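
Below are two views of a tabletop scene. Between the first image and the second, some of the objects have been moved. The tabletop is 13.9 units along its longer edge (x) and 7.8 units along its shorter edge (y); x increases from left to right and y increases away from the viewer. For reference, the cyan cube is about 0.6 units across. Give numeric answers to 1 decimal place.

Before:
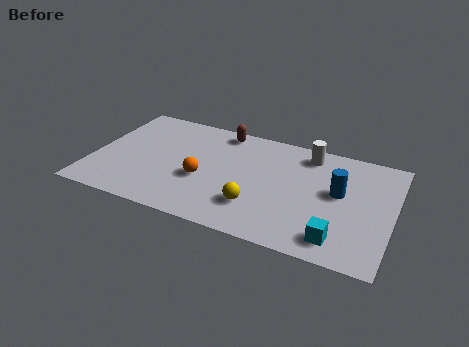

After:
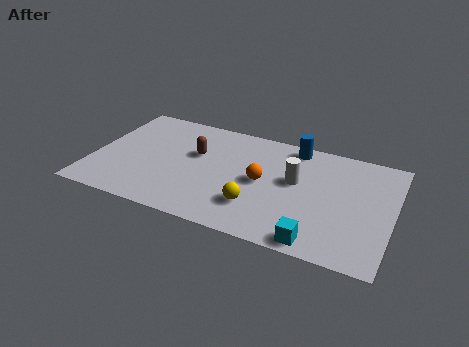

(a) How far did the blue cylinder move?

3.4

The blue cylinder was near (11.4, 4.4) before and (9.1, 6.9) after, so it travelled √(2.3² + 2.5²) ≈ 3.4 units.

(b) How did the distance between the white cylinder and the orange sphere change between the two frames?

-4.2

They were about 5.8 units apart before and 1.6 after — 4.2 units closer together.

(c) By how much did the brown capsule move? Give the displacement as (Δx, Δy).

(-1.0, -2.1)

The brown capsule was at about (5.7, 6.9) and moved to about (4.7, 4.8).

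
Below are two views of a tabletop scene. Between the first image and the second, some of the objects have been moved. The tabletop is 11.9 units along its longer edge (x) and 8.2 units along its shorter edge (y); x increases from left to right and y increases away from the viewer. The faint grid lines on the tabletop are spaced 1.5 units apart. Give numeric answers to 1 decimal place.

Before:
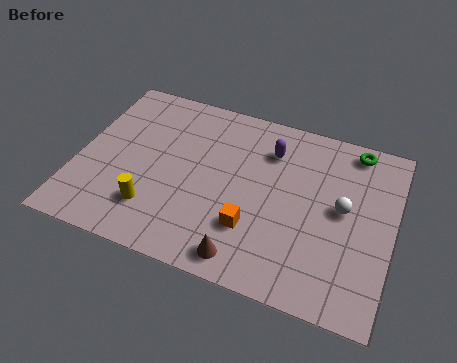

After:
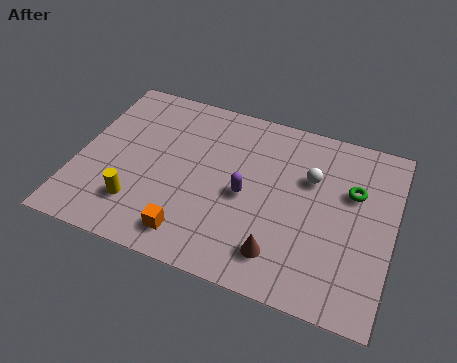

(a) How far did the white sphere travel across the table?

1.6

The white sphere moved from about (10.0, 4.4) to (8.7, 5.4), a distance of √(1.3² + 1.0²) ≈ 1.6.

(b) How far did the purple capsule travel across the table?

2.5

From (7.1, 6.2) to (6.4, 3.8), the purple capsule covered √(0.7² + 2.4²) ≈ 2.5 units.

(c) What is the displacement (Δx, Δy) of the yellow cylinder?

(-0.6, 0.0)

The yellow cylinder started near (3.1, 2.0) and ended near (2.5, 2.0).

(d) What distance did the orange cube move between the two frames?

2.5

The orange cube was near (6.8, 2.4) before and (4.6, 1.3) after, so it travelled √(2.2² + 1.1²) ≈ 2.5 units.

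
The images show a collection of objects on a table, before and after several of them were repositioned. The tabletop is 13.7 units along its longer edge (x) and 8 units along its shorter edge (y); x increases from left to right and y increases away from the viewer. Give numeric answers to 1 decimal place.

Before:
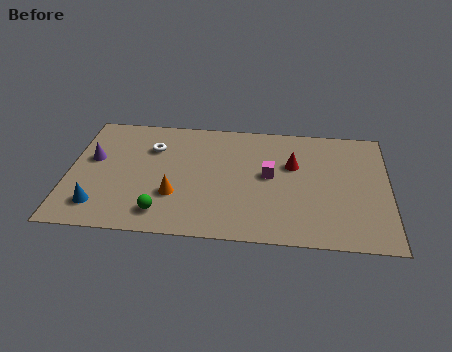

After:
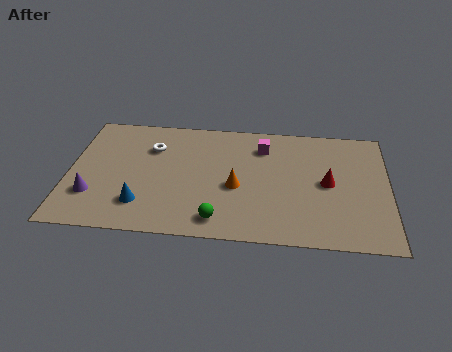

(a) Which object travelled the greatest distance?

the orange cone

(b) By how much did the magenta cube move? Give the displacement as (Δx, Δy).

(-0.3, 1.9)

The magenta cube started near (8.6, 4.3) and ended near (8.3, 6.2).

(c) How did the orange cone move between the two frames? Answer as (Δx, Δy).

(2.6, 0.8)

The orange cone was at about (4.6, 2.6) and moved to about (7.2, 3.4).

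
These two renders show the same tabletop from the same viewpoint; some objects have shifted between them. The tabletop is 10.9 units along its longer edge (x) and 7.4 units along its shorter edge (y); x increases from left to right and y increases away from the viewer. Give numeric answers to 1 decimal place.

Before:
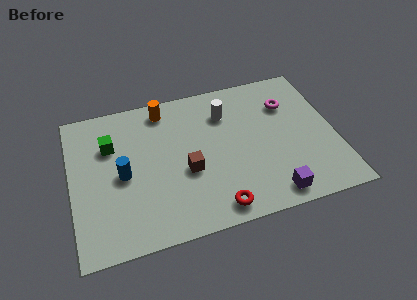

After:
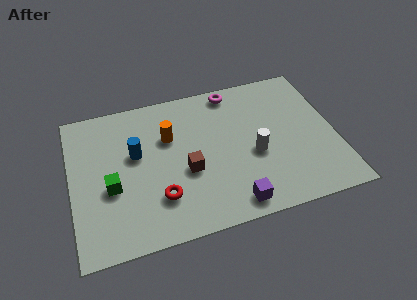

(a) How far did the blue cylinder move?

1.1

From (2.1, 3.5) to (2.7, 4.4), the blue cylinder covered √(0.6² + 0.9²) ≈ 1.1 units.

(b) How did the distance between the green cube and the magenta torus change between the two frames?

-1.0

Before: roughly 7.4 units apart; after: 6.4. That's 1.0 units closer together.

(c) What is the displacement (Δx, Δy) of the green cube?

(-0.1, -2.1)

From the two frames, the green cube sits at roughly (1.7, 5.1) before and (1.6, 3.0) after.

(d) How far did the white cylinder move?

2.6

From (6.5, 5.5) to (7.5, 3.1), the white cylinder covered √(1.0² + 2.4²) ≈ 2.6 units.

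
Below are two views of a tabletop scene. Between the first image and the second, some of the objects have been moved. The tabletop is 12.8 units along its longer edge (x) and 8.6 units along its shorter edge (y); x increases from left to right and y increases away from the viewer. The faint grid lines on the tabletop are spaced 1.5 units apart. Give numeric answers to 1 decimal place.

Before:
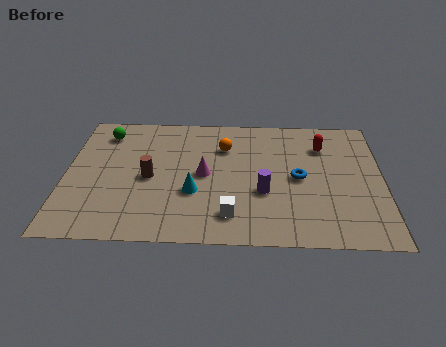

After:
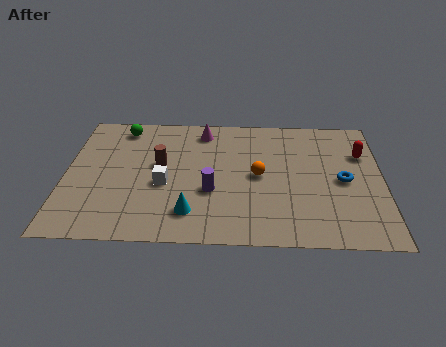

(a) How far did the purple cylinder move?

2.1

From (8.0, 3.2) to (5.9, 3.2), the purple cylinder covered √(2.1² + 0.0²) ≈ 2.1 units.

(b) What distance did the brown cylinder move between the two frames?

1.0

From (3.4, 4.0) to (3.8, 4.9), the brown cylinder covered √(0.4² + 0.9²) ≈ 1.0 units.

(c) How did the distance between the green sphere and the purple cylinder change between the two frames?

-1.9

The distance was about 7.5 in the first image and 5.6 in the second, so they moved 1.9 units closer together.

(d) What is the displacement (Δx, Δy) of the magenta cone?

(-0.1, 3.0)

The magenta cone was at about (5.6, 4.3) and moved to about (5.5, 7.3).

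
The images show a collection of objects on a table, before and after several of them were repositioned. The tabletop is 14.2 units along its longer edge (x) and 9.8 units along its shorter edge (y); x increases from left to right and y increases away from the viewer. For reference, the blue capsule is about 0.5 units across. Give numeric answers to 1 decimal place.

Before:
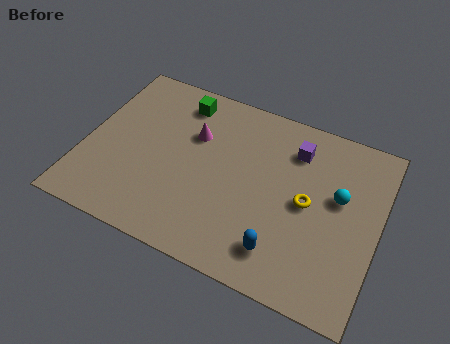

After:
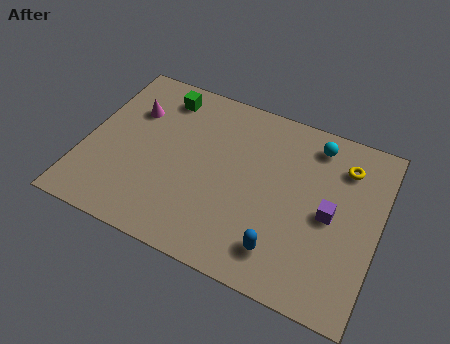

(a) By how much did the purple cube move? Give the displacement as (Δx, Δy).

(2.0, -2.9)

The purple cube started near (9.9, 7.6) and ended near (11.9, 4.7).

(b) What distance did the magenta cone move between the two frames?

3.1

From (5.1, 6.5) to (2.0, 6.8), the magenta cone covered √(3.1² + 0.3²) ≈ 3.1 units.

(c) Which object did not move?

the blue capsule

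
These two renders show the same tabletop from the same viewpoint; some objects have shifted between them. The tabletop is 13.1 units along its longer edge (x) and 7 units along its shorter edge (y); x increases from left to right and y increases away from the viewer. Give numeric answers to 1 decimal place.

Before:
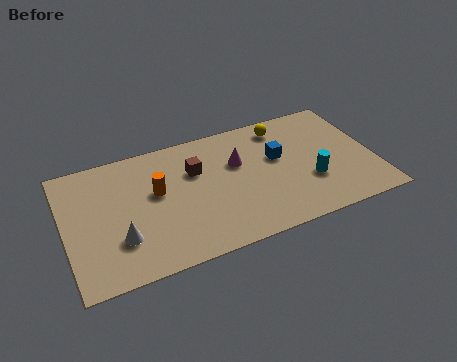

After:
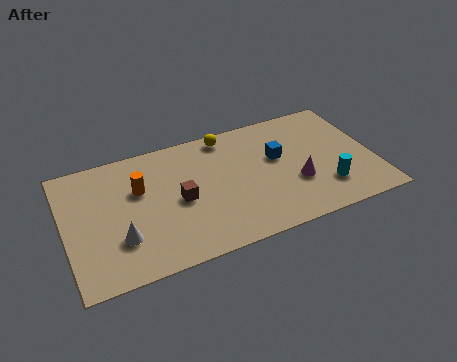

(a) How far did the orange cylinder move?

0.8

The orange cylinder moved from about (3.9, 4.1) to (3.2, 4.5), a distance of √(0.7² + 0.4²) ≈ 0.8.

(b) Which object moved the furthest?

the magenta cone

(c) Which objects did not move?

the white cone and the blue cube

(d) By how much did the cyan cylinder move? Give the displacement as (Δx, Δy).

(0.6, -0.6)

The cyan cylinder was at about (10.3, 2.4) and moved to about (10.9, 1.8).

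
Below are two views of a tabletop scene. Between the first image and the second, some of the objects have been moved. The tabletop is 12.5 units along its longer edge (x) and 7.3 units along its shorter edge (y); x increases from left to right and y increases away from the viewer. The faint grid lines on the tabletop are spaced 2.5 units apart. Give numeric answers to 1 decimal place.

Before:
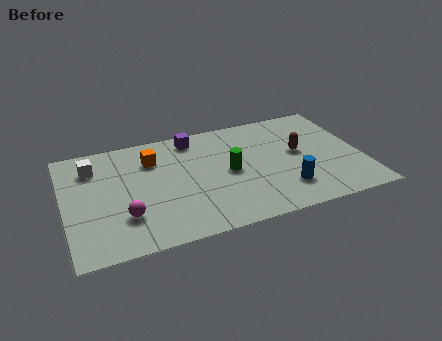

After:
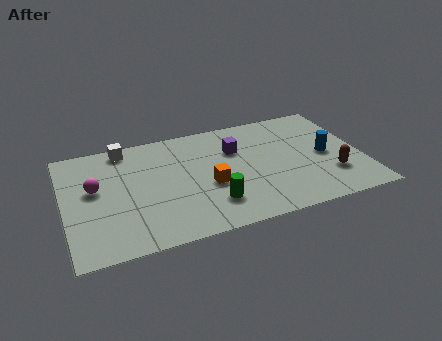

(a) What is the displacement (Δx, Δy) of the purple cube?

(1.7, -1.3)

The purple cube was at about (5.6, 6.3) and moved to about (7.3, 5.0).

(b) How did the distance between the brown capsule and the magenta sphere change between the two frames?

+2.3

The distance was about 7.7 in the first image and 10.0 in the second, so they moved 2.3 units further apart.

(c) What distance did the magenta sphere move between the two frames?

2.4

The magenta sphere moved from about (2.4, 2.1) to (1.3, 4.2), a distance of √(1.1² + 2.1²) ≈ 2.4.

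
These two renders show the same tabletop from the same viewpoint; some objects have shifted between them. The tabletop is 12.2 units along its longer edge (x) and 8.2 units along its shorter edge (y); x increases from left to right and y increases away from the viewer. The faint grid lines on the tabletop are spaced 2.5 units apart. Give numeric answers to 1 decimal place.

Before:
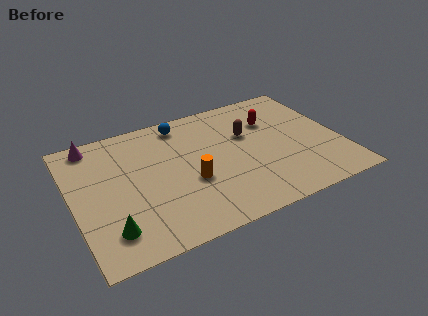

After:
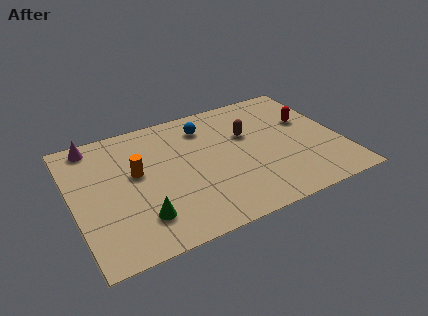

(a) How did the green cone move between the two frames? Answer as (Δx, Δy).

(1.4, 0.2)

From the two frames, the green cone sits at roughly (1.4, 1.7) before and (2.8, 1.9) after.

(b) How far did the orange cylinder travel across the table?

2.7

The orange cylinder was near (5.2, 3.2) before and (2.9, 4.7) after, so it travelled √(2.3² + 1.5²) ≈ 2.7 units.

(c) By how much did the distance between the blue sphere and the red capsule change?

+0.6

Before: roughly 4.2 units apart; after: 4.8. That's 0.6 units further apart.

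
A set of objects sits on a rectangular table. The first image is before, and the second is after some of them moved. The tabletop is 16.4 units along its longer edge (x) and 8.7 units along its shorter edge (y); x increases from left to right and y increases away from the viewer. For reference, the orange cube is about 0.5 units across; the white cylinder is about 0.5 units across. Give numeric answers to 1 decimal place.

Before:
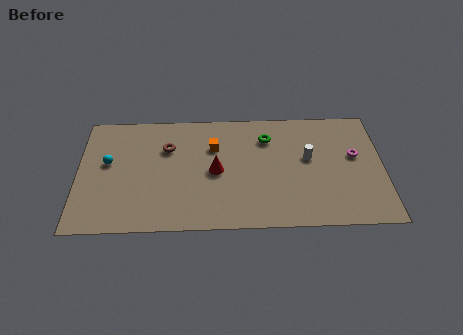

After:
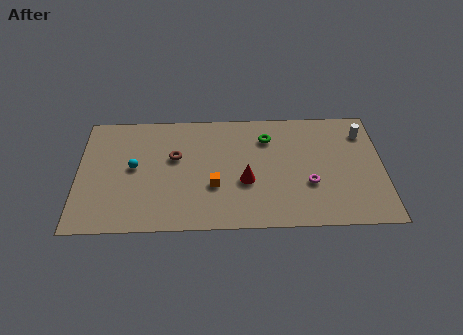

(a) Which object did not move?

the green torus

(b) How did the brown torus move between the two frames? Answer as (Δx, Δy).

(0.4, -0.7)

The brown torus was at about (4.8, 6.0) and moved to about (5.2, 5.3).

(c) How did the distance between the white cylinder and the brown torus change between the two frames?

+2.6

Before: roughly 7.7 units apart; after: 10.3. That's 2.6 units further apart.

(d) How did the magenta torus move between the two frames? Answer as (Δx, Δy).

(-2.5, -2.0)

The magenta torus started near (14.9, 5.1) and ended near (12.4, 3.1).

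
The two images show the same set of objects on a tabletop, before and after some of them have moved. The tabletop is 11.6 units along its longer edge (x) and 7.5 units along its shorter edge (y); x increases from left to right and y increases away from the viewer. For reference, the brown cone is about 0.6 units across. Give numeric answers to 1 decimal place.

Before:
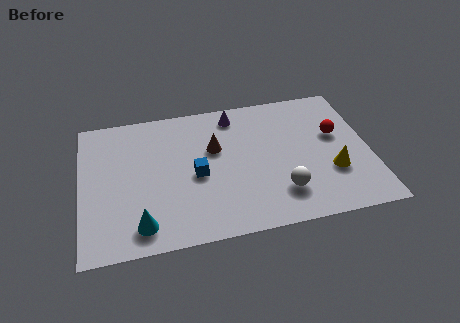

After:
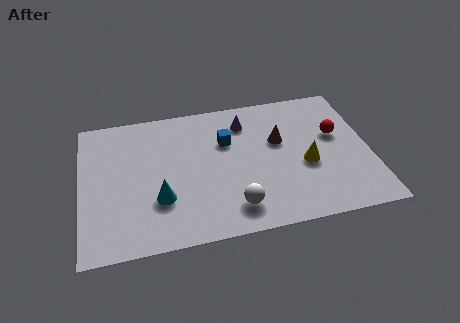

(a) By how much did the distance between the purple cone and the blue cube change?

-2.2

The distance was about 3.4 in the first image and 1.2 in the second, so they moved 2.2 units closer together.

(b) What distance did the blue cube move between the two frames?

2.1

The blue cube was near (4.6, 3.4) before and (5.9, 5.0) after, so it travelled √(1.3² + 1.6²) ≈ 2.1 units.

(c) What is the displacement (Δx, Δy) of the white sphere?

(-1.9, -0.4)

From the two frames, the white sphere sits at roughly (7.9, 1.8) before and (6.0, 1.4) after.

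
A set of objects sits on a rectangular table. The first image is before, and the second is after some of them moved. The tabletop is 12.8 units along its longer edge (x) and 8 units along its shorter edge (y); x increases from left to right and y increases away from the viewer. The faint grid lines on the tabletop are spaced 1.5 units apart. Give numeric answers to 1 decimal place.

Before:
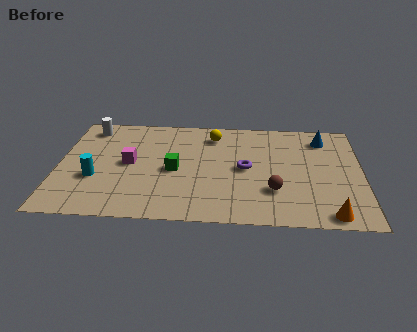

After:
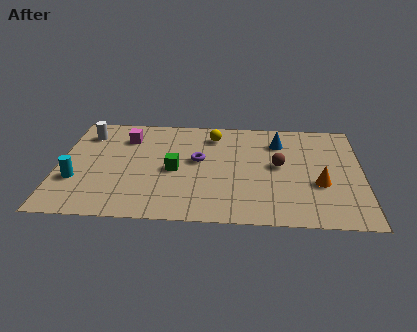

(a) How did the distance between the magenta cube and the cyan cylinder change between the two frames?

+2.1

The distance was about 1.8 in the first image and 3.9 in the second, so they moved 2.1 units further apart.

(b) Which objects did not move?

the yellow sphere and the green cube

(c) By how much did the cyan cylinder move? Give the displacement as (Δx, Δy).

(-0.8, -0.2)

From the two frames, the cyan cylinder sits at roughly (1.6, 2.9) before and (0.8, 2.7) after.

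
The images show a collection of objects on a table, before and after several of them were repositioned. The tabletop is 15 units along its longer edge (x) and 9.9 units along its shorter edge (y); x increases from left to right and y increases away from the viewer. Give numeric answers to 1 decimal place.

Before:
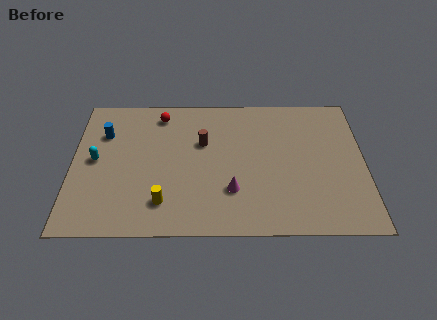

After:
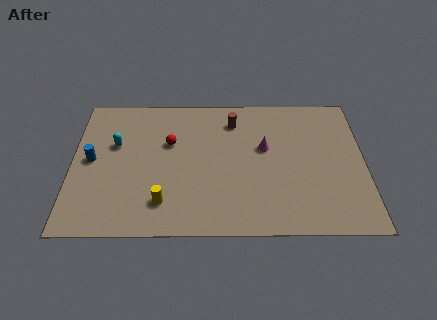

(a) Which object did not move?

the yellow cylinder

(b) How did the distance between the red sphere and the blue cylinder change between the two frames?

+1.0

They were about 3.2 units apart before and 4.2 after — 1.0 units further apart.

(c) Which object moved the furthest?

the magenta cone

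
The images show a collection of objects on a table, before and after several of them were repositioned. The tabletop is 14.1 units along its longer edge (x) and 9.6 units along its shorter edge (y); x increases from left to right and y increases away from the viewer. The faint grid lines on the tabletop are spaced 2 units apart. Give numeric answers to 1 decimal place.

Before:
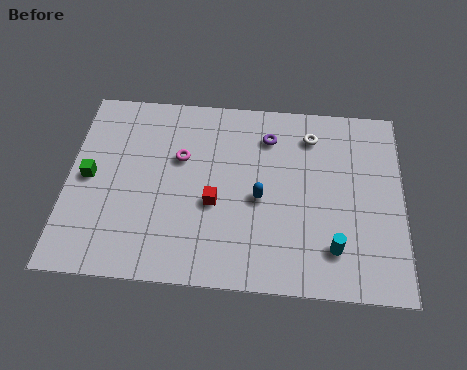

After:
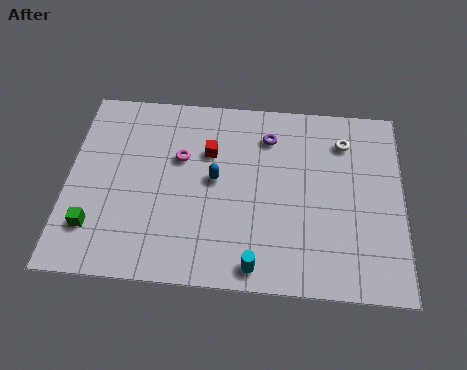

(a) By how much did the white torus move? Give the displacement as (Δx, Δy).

(1.4, -0.2)

The white torus was at about (10.2, 7.7) and moved to about (11.6, 7.5).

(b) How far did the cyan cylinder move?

3.4

The cyan cylinder was near (11.2, 2.1) before and (8.0, 1.0) after, so it travelled √(3.2² + 1.1²) ≈ 3.4 units.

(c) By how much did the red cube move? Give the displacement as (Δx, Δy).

(-0.3, 2.6)

From the two frames, the red cube sits at roughly (6.2, 3.9) before and (5.9, 6.5) after.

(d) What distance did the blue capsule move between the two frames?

2.1

From (8.1, 4.3) to (6.2, 5.1), the blue capsule covered √(1.9² + 0.8²) ≈ 2.1 units.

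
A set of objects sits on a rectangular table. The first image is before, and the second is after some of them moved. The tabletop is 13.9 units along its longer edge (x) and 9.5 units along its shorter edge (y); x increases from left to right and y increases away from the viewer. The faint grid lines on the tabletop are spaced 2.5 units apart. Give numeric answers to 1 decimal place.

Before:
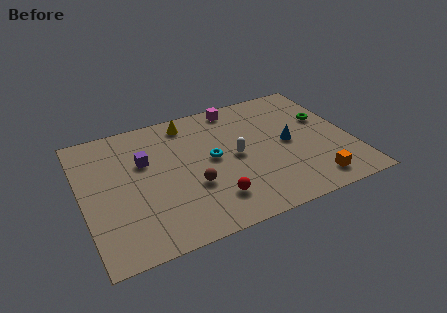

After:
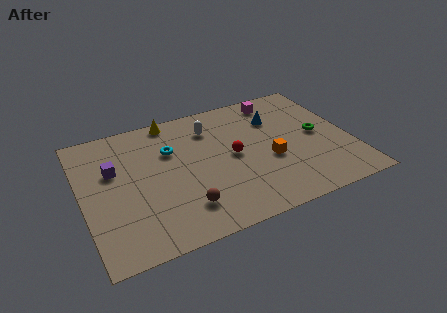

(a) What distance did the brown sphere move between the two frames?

1.4

The brown sphere moved from about (5.5, 3.4) to (4.9, 2.1), a distance of √(0.6² + 1.3²) ≈ 1.4.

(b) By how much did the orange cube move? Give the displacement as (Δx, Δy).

(-1.9, 2.4)

The orange cube was at about (11.5, 1.4) and moved to about (9.6, 3.8).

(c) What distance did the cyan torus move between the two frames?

2.4

The cyan torus moved from about (6.7, 5.0) to (4.7, 6.4), a distance of √(2.0² + 1.4²) ≈ 2.4.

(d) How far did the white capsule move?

2.8

The white capsule was near (7.9, 4.7) before and (6.9, 7.3) after, so it travelled √(1.0² + 2.6²) ≈ 2.8 units.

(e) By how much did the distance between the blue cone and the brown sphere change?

+1.8

The distance was about 5.4 in the first image and 7.2 in the second, so they moved 1.8 units further apart.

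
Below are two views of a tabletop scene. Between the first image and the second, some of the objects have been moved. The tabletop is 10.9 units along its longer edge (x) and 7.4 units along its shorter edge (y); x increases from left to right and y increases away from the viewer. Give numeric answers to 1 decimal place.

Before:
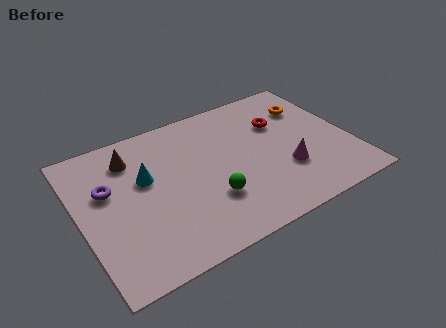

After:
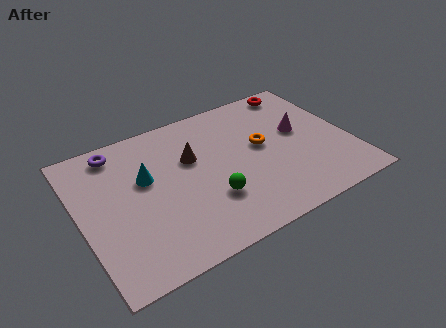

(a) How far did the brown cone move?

2.5

From (2.3, 5.8) to (4.6, 4.7), the brown cone covered √(2.3² + 1.1²) ≈ 2.5 units.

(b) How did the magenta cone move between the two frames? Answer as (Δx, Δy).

(0.9, 1.8)

The magenta cone started near (8.1, 2.4) and ended near (9.0, 4.2).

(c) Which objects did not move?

the cyan cone and the green sphere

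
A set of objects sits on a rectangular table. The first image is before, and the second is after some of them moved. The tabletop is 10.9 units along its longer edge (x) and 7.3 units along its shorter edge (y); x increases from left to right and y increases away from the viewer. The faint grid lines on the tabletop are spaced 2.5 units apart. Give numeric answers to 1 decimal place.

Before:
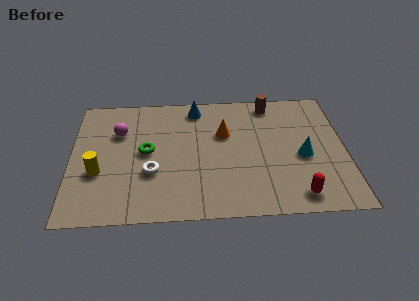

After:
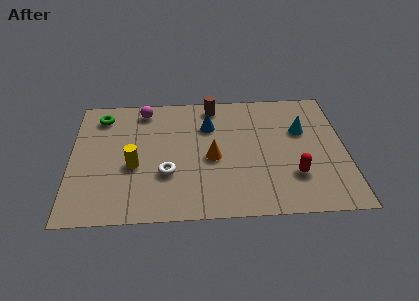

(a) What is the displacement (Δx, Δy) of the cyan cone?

(0.0, 1.5)

From the two frames, the cyan cone sits at roughly (9.2, 3.2) before and (9.2, 4.7) after.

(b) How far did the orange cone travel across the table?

1.5

From (6.1, 4.7) to (5.6, 3.3), the orange cone covered √(0.5² + 1.4²) ≈ 1.5 units.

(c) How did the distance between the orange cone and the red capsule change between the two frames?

-1.2

The distance was about 4.6 in the first image and 3.4 in the second, so they moved 1.2 units closer together.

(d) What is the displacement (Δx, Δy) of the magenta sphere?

(1.0, 1.3)

The magenta sphere was at about (1.9, 5.0) and moved to about (2.9, 6.3).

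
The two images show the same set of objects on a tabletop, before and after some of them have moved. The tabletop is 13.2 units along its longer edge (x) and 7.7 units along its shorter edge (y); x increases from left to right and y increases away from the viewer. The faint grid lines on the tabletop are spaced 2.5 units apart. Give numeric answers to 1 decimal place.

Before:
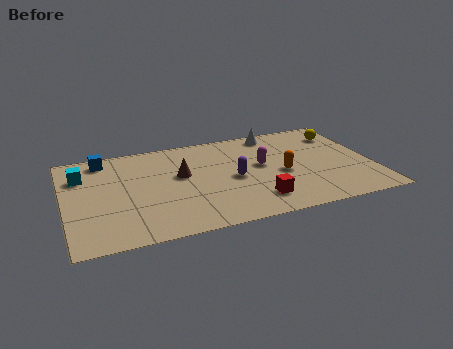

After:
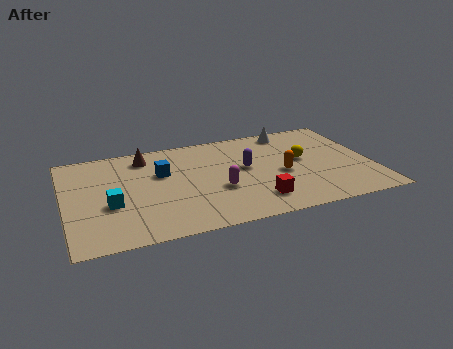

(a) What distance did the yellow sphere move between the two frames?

2.5

The yellow sphere was near (12.2, 6.0) before and (10.3, 4.3) after, so it travelled √(1.9² + 1.7²) ≈ 2.5 units.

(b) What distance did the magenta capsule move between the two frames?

2.4

The magenta capsule moved from about (8.5, 4.3) to (6.5, 2.9), a distance of √(2.0² + 1.4²) ≈ 2.4.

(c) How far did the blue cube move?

3.0

From (1.8, 6.7) to (4.2, 4.9), the blue cube covered √(2.4² + 1.8²) ≈ 3.0 units.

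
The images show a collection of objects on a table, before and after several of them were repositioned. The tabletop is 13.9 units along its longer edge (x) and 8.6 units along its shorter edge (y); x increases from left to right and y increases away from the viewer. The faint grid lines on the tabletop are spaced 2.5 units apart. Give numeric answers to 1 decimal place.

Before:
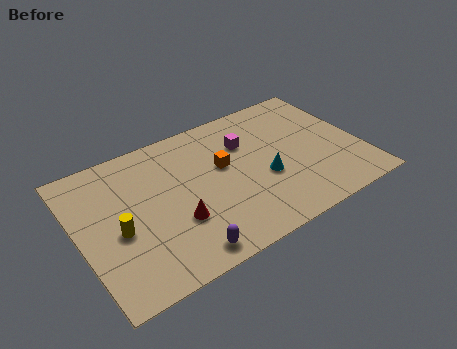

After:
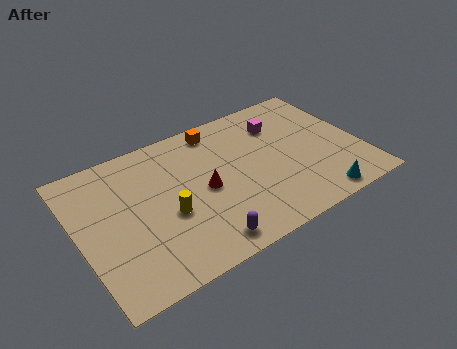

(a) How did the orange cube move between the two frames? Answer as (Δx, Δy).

(0.1, 2.4)

From the two frames, the orange cube sits at roughly (7.2, 5.1) before and (7.3, 7.5) after.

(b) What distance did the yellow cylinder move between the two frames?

2.4

The yellow cylinder moved from about (1.8, 3.7) to (4.2, 3.5), a distance of √(2.4² + 0.2²) ≈ 2.4.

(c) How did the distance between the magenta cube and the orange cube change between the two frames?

+1.6

The distance was about 1.6 in the first image and 3.2 in the second, so they moved 1.6 units further apart.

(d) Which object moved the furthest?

the cyan cone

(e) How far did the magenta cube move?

1.8

From (8.5, 6.0) to (10.3, 6.4), the magenta cube covered √(1.8² + 0.4²) ≈ 1.8 units.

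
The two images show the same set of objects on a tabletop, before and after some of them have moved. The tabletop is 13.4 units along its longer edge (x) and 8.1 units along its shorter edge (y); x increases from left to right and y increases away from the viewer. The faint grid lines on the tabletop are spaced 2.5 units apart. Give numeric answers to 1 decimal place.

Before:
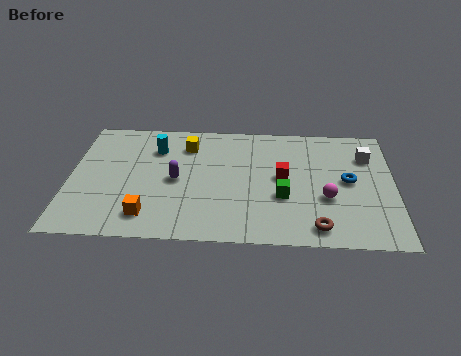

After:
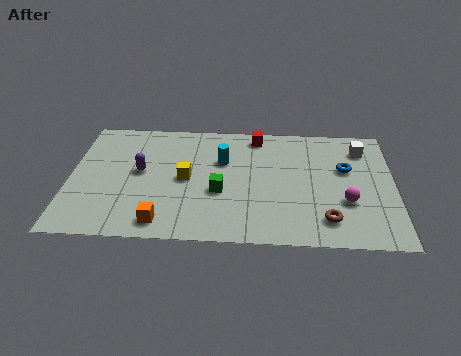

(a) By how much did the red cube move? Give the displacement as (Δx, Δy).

(-1.1, 2.8)

The red cube started near (8.8, 4.3) and ended near (7.7, 7.1).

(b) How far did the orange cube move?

0.7

The orange cube was near (3.3, 1.5) before and (3.9, 1.1) after, so it travelled √(0.6² + 0.4²) ≈ 0.7 units.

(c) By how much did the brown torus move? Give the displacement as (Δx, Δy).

(0.4, 0.5)

The brown torus started near (10.2, 1.1) and ended near (10.6, 1.6).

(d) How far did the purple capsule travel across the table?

1.6

The purple capsule was near (4.4, 3.9) before and (2.9, 4.4) after, so it travelled √(1.5² + 0.5²) ≈ 1.6 units.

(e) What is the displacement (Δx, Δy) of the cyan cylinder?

(2.8, -0.7)

From the two frames, the cyan cylinder sits at roughly (3.5, 6.0) before and (6.3, 5.3) after.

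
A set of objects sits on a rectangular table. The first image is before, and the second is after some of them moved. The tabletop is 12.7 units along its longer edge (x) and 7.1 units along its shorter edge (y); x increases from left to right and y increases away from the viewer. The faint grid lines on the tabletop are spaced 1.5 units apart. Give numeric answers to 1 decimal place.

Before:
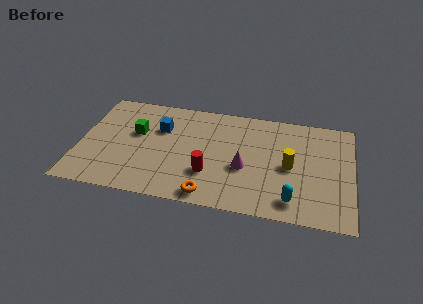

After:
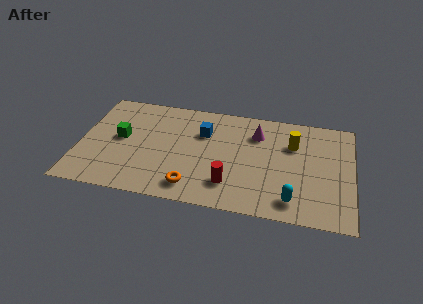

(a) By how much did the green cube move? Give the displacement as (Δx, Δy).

(-0.7, -0.5)

From the two frames, the green cube sits at roughly (2.6, 4.3) before and (1.9, 3.8) after.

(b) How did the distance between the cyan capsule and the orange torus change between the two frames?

+0.8

The distance was about 3.8 in the first image and 4.6 in the second, so they moved 0.8 units further apart.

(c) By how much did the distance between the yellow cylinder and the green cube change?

+0.8

The distance was about 7.3 in the first image and 8.1 in the second, so they moved 0.8 units further apart.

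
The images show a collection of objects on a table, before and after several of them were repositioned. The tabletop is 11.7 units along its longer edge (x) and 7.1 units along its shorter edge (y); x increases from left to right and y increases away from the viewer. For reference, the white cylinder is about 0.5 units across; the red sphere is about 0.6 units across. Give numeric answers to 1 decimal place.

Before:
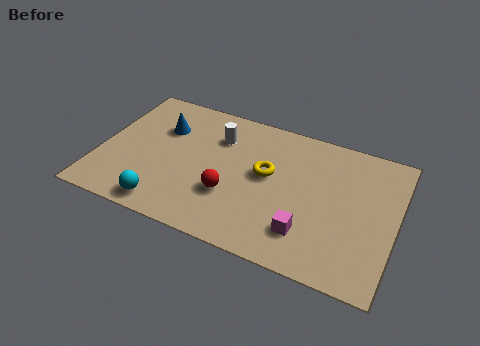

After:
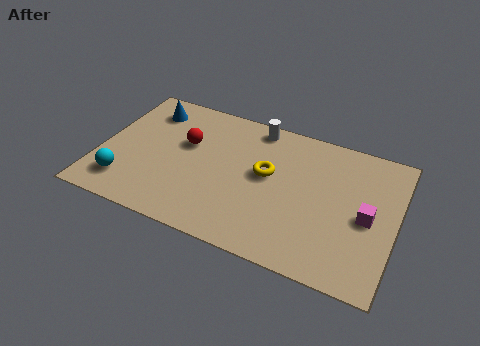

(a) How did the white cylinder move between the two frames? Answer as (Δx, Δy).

(1.4, 1.1)

The white cylinder started near (4.5, 5.2) and ended near (5.9, 6.3).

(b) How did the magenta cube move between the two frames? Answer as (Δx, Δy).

(2.2, 1.6)

From the two frames, the magenta cube sits at roughly (8.4, 1.7) before and (10.6, 3.3) after.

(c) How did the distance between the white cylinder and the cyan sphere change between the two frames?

+2.1

They were about 4.6 units apart before and 6.7 after — 2.1 units further apart.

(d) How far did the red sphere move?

2.8

The red sphere was near (5.3, 2.4) before and (3.3, 4.4) after, so it travelled √(2.0² + 2.0²) ≈ 2.8 units.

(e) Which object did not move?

the yellow torus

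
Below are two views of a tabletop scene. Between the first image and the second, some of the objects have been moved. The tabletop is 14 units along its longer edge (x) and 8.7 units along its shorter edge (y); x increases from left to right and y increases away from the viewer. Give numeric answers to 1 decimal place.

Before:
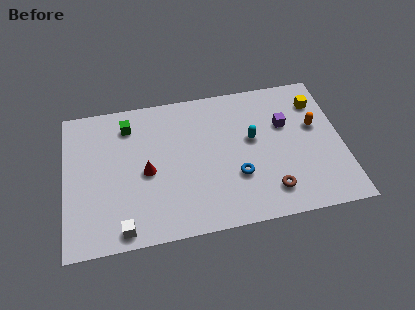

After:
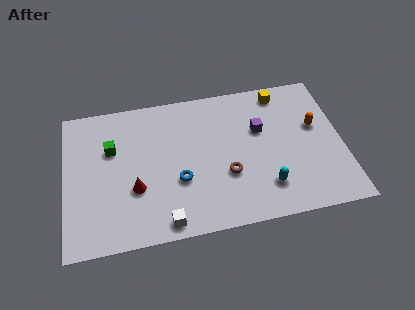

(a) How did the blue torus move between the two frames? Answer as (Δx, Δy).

(-2.9, 0.3)

The blue torus was at about (8.6, 2.9) and moved to about (5.7, 3.2).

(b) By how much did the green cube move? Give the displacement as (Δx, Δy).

(-0.9, -1.3)

From the two frames, the green cube sits at roughly (3.3, 7.0) before and (2.4, 5.7) after.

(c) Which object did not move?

the orange capsule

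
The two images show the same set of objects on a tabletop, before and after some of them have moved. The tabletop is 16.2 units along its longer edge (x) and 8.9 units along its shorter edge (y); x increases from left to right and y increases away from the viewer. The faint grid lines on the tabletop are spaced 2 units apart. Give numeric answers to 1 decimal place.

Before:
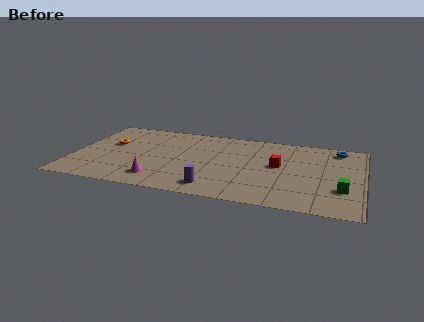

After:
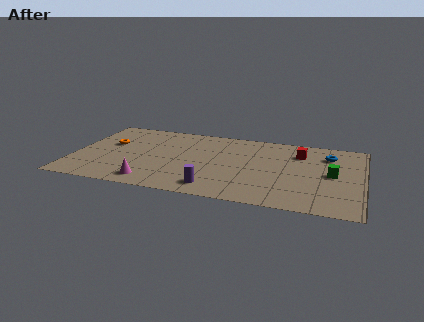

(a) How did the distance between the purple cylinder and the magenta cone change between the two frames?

+0.4

The distance was about 3.1 in the first image and 3.5 in the second, so they moved 0.4 units further apart.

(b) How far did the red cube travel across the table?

2.1

The red cube moved from about (11.5, 4.9) to (12.6, 6.7), a distance of √(1.1² + 1.8²) ≈ 2.1.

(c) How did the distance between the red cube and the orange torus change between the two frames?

+1.2

Before: roughly 9.6 units apart; after: 10.8. That's 1.2 units further apart.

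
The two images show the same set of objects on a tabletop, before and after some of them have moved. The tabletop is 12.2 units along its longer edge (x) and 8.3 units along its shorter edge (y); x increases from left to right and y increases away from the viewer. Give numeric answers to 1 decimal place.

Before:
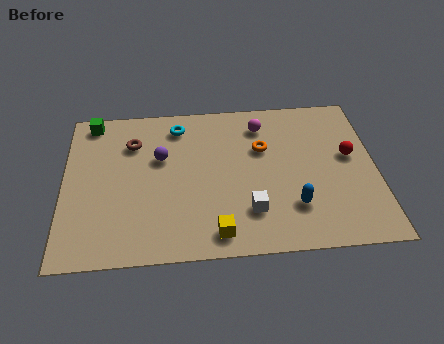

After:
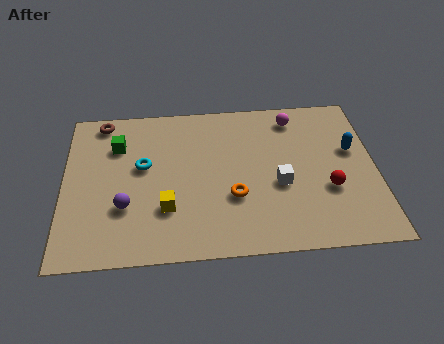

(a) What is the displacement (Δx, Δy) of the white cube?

(1.2, 1.3)

From the two frames, the white cube sits at roughly (7.2, 2.1) before and (8.4, 3.4) after.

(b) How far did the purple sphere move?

2.9

The purple sphere was near (3.8, 5.2) before and (2.4, 2.7) after, so it travelled √(1.4² + 2.5²) ≈ 2.9 units.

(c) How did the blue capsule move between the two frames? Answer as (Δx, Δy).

(2.4, 2.8)

The blue capsule started near (8.9, 2.2) and ended near (11.3, 5.0).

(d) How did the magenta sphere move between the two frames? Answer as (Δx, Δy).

(1.3, 0.3)

From the two frames, the magenta sphere sits at roughly (7.8, 6.7) before and (9.1, 7.0) after.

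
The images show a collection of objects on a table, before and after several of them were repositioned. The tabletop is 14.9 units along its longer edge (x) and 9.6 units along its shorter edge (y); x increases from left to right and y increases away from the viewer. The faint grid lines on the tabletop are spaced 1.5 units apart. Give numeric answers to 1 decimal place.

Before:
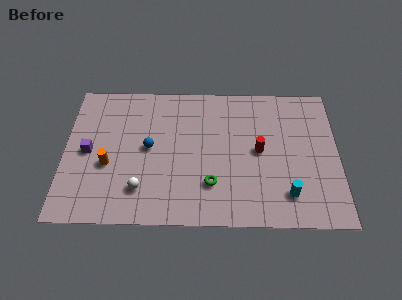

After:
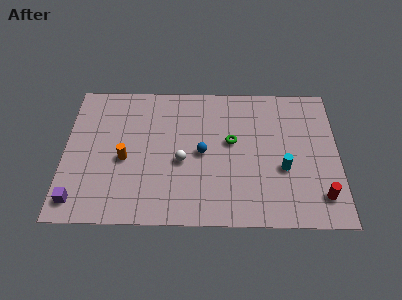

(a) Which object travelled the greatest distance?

the red cylinder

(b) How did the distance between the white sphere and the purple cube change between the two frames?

+2.4

The distance was about 3.8 in the first image and 6.2 in the second, so they moved 2.4 units further apart.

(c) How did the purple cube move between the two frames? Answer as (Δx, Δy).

(-0.5, -3.3)

The purple cube started near (1.3, 4.7) and ended near (0.8, 1.4).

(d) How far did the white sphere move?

2.9

From (4.2, 2.2) to (6.4, 4.1), the white sphere covered √(2.2² + 1.9²) ≈ 2.9 units.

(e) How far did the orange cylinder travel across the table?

1.0

The orange cylinder moved from about (2.4, 3.8) to (3.3, 4.2), a distance of √(0.9² + 0.4²) ≈ 1.0.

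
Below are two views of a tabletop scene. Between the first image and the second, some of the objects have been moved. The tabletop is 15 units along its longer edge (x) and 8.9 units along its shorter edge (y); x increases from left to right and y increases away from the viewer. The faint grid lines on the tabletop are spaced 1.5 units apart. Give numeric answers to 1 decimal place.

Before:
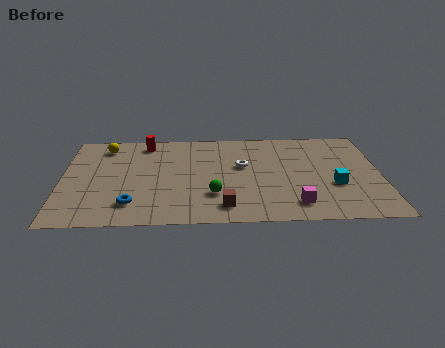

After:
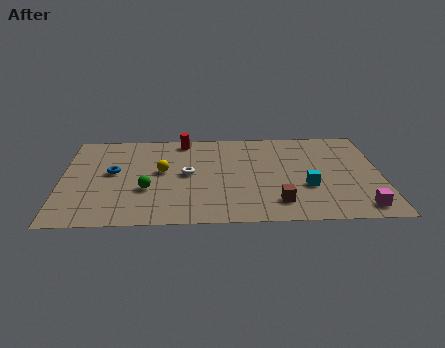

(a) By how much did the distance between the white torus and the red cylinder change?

-1.9

They were about 5.2 units apart before and 3.3 after — 1.9 units closer together.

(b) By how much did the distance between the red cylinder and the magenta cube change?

+1.3

They were about 9.3 units apart before and 10.6 after — 1.3 units further apart.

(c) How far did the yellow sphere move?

3.7

The yellow sphere was near (2.0, 7.4) before and (4.7, 4.9) after, so it travelled √(2.7² + 2.5²) ≈ 3.7 units.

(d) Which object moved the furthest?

the yellow sphere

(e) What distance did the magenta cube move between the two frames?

3.0

From (10.9, 1.6) to (13.9, 1.2), the magenta cube covered √(3.0² + 0.4²) ≈ 3.0 units.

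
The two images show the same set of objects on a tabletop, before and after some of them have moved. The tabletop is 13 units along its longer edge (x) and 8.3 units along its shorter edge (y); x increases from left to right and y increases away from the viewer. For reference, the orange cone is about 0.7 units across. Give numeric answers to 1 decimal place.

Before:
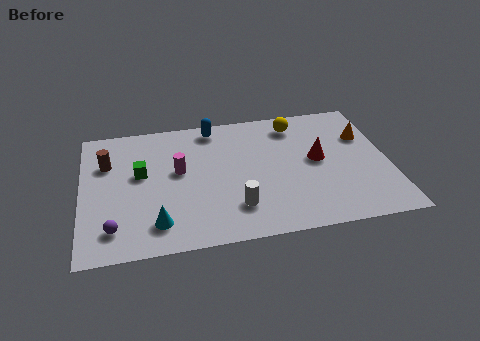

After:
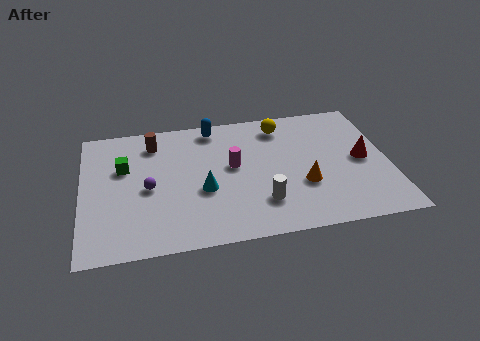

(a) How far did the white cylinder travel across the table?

1.1

The white cylinder was near (6.4, 2.0) before and (7.5, 2.1) after, so it travelled √(1.1² + 0.1²) ≈ 1.1 units.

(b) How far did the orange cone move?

3.9

The orange cone was near (12.1, 5.6) before and (9.3, 2.9) after, so it travelled √(2.8² + 2.7²) ≈ 3.9 units.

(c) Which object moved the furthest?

the orange cone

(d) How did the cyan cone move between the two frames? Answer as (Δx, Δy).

(2.0, 1.7)

The cyan cone started near (3.1, 1.6) and ended near (5.1, 3.3).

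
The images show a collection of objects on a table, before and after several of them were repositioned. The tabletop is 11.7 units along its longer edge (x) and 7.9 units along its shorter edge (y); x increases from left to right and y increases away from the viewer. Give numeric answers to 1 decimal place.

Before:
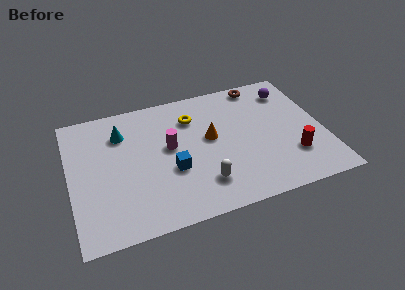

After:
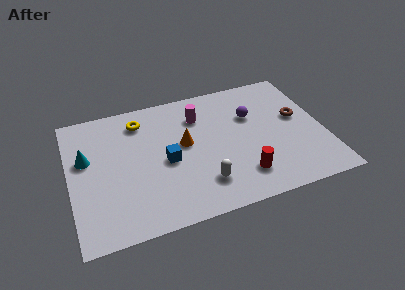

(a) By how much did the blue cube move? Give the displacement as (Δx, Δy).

(-0.2, 0.6)

The blue cube started near (4.6, 3.0) and ended near (4.4, 3.6).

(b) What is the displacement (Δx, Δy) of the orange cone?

(-1.2, 0.0)

The orange cone was at about (6.5, 4.4) and moved to about (5.3, 4.4).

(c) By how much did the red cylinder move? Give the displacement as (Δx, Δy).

(-2.4, -0.5)

The red cylinder was at about (10.1, 2.2) and moved to about (7.7, 1.7).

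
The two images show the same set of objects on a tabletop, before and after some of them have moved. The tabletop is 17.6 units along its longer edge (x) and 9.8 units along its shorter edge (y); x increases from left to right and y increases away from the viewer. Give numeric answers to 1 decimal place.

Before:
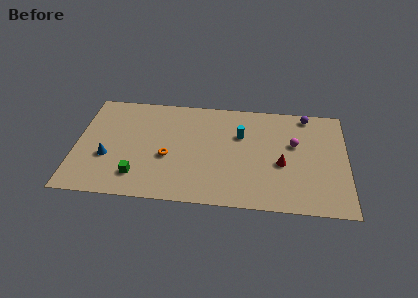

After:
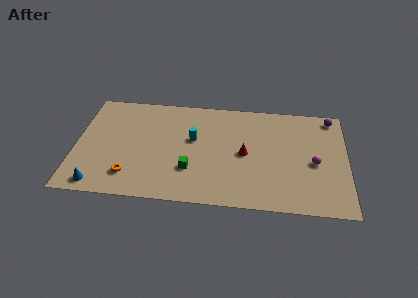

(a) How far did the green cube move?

3.5

From (4.1, 2.1) to (7.5, 3.0), the green cube covered √(3.4² + 0.9²) ≈ 3.5 units.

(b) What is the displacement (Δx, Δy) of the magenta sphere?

(1.3, -1.6)

The magenta sphere started near (14.2, 6.0) and ended near (15.5, 4.4).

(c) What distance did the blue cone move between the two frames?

2.5

The blue cone was near (2.1, 3.6) before and (1.6, 1.1) after, so it travelled √(0.5² + 2.5²) ≈ 2.5 units.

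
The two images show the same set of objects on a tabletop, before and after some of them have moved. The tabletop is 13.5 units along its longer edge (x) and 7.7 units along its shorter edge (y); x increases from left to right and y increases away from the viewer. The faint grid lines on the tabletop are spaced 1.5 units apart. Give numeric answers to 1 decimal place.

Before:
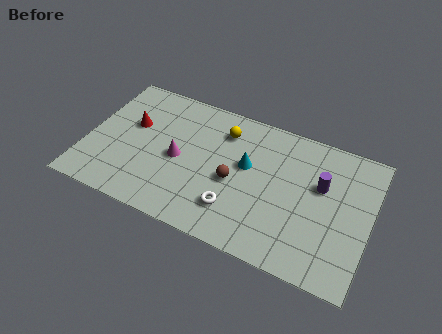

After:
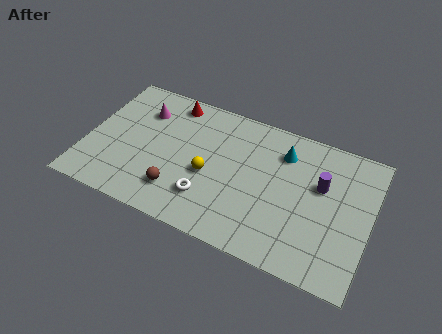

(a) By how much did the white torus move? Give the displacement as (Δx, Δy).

(-1.3, 0.1)

The white torus was at about (7.3, 1.9) and moved to about (6.0, 2.0).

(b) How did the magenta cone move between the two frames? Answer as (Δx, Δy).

(-2.0, 2.1)

From the two frames, the magenta cone sits at roughly (4.4, 3.6) before and (2.4, 5.7) after.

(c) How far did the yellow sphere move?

2.7

The yellow sphere moved from about (6.3, 6.0) to (5.9, 3.3), a distance of √(0.4² + 2.7²) ≈ 2.7.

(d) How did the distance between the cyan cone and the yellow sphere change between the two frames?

+2.2

Before: roughly 2.0 units apart; after: 4.2. That's 2.2 units further apart.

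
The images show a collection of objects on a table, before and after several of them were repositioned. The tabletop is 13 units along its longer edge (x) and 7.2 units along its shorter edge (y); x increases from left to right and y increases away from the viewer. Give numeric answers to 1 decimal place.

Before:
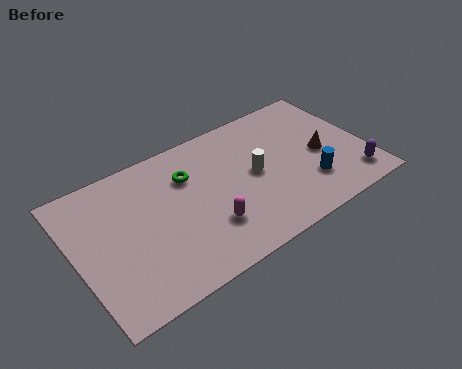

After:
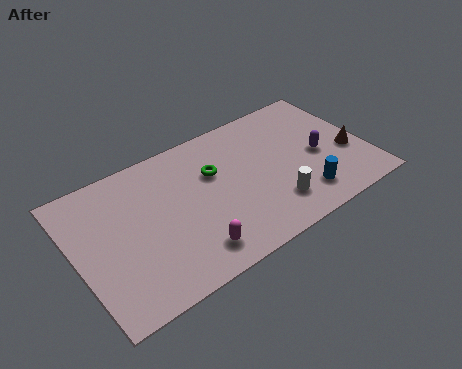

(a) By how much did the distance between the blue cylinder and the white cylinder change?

-1.5

Before: roughly 2.8 units apart; after: 1.3. That's 1.5 units closer together.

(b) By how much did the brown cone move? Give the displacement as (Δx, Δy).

(1.2, -0.5)

The brown cone was at about (11.0, 3.3) and moved to about (12.2, 2.8).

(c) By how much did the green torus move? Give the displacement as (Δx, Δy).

(1.1, -0.4)

The green torus started near (5.2, 5.1) and ended near (6.3, 4.7).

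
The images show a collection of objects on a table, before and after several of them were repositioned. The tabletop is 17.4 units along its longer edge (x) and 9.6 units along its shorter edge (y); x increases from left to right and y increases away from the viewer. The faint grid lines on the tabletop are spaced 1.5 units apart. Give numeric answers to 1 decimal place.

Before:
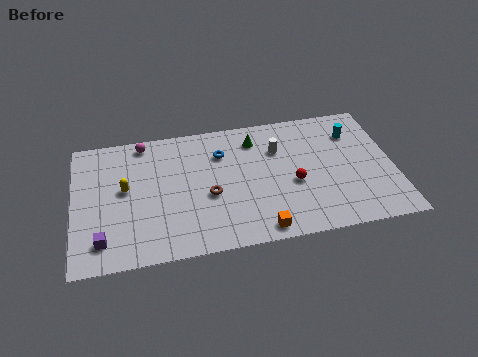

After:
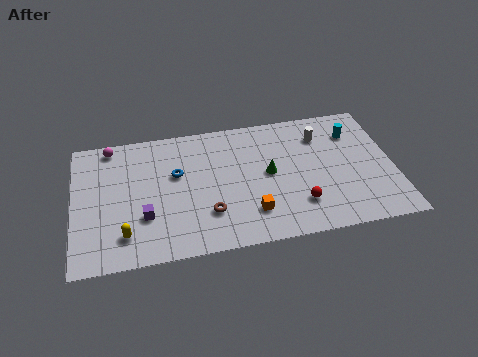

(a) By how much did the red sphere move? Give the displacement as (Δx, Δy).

(0.2, -1.6)

The red sphere started near (11.9, 4.0) and ended near (12.1, 2.4).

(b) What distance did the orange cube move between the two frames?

1.4

The orange cube moved from about (9.9, 1.0) to (9.5, 2.3), a distance of √(0.4² + 1.3²) ≈ 1.4.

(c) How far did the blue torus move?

2.7

The blue torus was near (8.1, 7.0) before and (5.6, 5.9) after, so it travelled √(2.5² + 1.1²) ≈ 2.7 units.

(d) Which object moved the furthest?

the yellow capsule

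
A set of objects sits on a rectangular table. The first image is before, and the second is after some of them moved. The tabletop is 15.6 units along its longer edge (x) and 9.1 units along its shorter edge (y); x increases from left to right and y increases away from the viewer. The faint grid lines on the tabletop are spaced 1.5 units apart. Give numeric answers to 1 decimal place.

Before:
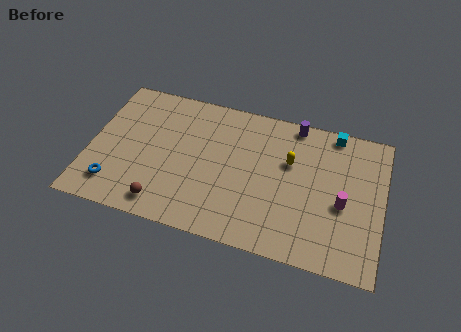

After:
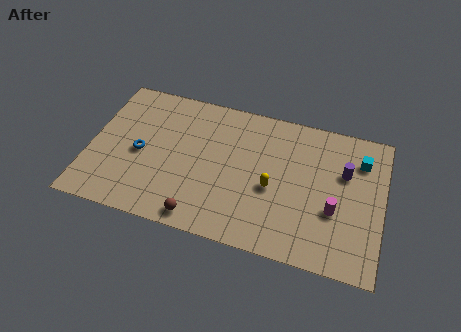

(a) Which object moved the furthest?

the purple cylinder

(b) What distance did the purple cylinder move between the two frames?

3.7

The purple cylinder moved from about (10.7, 8.3) to (13.5, 5.9), a distance of √(2.8² + 2.4²) ≈ 3.7.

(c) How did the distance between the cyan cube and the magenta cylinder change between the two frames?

-0.8

Before: roughly 4.5 units apart; after: 3.7. That's 0.8 units closer together.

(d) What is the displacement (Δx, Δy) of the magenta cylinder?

(-0.4, -0.5)

The magenta cylinder started near (13.5, 3.9) and ended near (13.1, 3.4).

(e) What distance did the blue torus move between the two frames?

2.7

The blue torus was near (1.5, 1.8) before and (2.7, 4.2) after, so it travelled √(1.2² + 2.4²) ≈ 2.7 units.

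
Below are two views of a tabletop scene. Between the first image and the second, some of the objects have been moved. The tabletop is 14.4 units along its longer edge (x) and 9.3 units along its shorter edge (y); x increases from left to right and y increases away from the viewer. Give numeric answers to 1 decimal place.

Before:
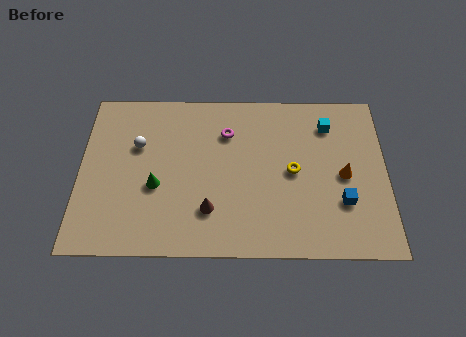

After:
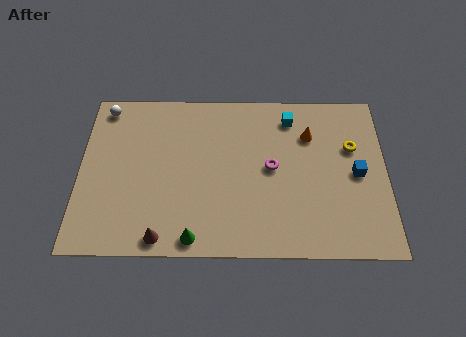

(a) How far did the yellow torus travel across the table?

3.1

From (10.0, 4.6) to (12.8, 6.0), the yellow torus covered √(2.8² + 1.4²) ≈ 3.1 units.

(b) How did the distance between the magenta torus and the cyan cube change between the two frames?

-1.8

Before: roughly 4.8 units apart; after: 3.0. That's 1.8 units closer together.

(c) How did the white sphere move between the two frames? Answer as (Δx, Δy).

(-1.6, 2.2)

The white sphere started near (2.7, 6.0) and ended near (1.1, 8.2).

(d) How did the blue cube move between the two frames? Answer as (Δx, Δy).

(0.7, 1.6)

From the two frames, the blue cube sits at roughly (12.3, 2.9) before and (13.0, 4.5) after.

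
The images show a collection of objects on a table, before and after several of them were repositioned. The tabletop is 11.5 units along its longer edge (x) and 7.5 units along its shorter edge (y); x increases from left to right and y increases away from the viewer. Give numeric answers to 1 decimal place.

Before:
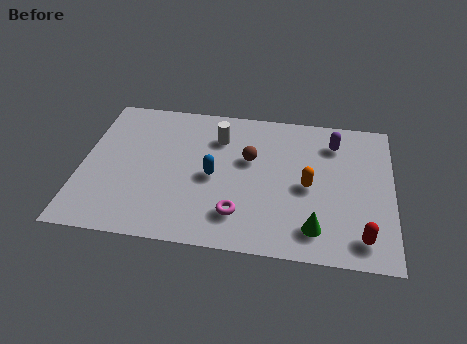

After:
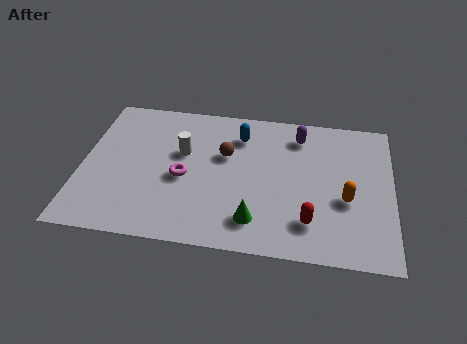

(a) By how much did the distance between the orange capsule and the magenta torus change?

+2.9

Before: roughly 3.1 units apart; after: 6.0. That's 2.9 units further apart.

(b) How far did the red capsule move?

2.0

From (10.4, 1.2) to (8.5, 1.7), the red capsule covered √(1.9² + 0.5²) ≈ 2.0 units.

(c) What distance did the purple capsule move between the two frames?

1.3

The purple capsule was near (9.3, 5.9) before and (8.0, 6.1) after, so it travelled √(1.3² + 0.2²) ≈ 1.3 units.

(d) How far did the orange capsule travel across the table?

1.5

The orange capsule was near (8.4, 3.5) before and (9.8, 3.0) after, so it travelled √(1.4² + 0.5²) ≈ 1.5 units.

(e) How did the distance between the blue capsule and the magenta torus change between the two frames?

+1.1

They were about 2.1 units apart before and 3.2 after — 1.1 units further apart.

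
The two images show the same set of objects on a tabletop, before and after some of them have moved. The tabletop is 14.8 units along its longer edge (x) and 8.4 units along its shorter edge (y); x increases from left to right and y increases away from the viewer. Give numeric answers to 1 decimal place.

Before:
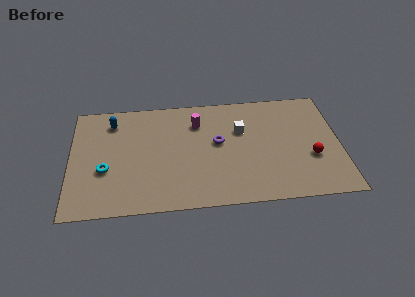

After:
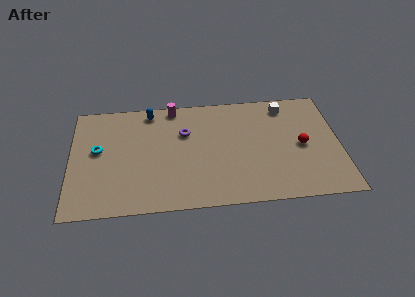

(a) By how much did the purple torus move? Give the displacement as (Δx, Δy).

(-1.8, 0.9)

The purple torus was at about (8.1, 4.7) and moved to about (6.3, 5.6).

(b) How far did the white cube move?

3.0

The white cube moved from about (9.4, 5.5) to (11.9, 7.1), a distance of √(2.5² + 1.6²) ≈ 3.0.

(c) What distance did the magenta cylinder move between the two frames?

1.8

The magenta cylinder moved from about (7.0, 6.3) to (5.7, 7.6), a distance of √(1.3² + 1.3²) ≈ 1.8.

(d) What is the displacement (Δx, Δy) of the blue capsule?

(2.1, 0.6)

The blue capsule started near (2.3, 6.8) and ended near (4.4, 7.4).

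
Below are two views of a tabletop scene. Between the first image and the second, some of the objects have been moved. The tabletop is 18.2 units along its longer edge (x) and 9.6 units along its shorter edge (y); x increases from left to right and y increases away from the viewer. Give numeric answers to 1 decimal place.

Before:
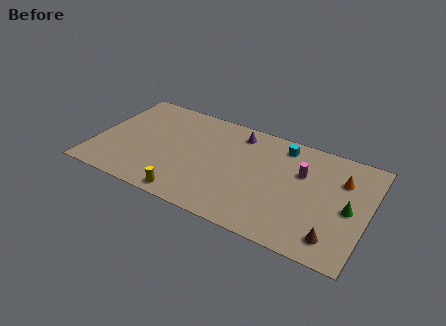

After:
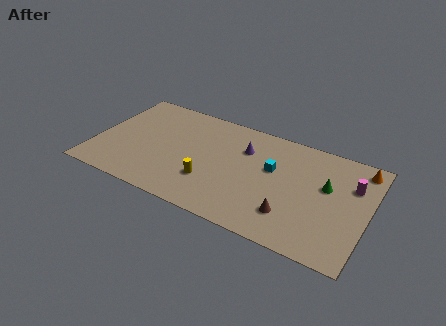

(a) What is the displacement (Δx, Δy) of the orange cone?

(1.1, 1.5)

From the two frames, the orange cone sits at roughly (16.3, 6.8) before and (17.4, 8.3) after.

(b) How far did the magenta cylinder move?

3.3

The magenta cylinder was near (13.7, 6.3) before and (17.0, 6.6) after, so it travelled √(3.3² + 0.3²) ≈ 3.3 units.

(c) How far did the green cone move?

2.1

The green cone moved from about (17.0, 4.5) to (15.4, 5.8), a distance of √(1.6² + 1.3²) ≈ 2.1.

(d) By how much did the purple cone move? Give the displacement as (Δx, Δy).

(0.6, -1.3)

The purple cone started near (9.2, 8.1) and ended near (9.8, 6.8).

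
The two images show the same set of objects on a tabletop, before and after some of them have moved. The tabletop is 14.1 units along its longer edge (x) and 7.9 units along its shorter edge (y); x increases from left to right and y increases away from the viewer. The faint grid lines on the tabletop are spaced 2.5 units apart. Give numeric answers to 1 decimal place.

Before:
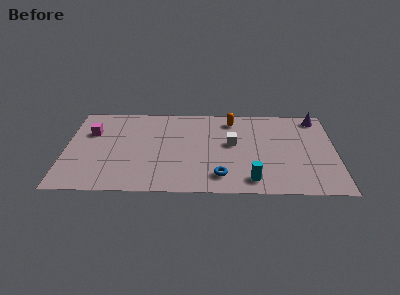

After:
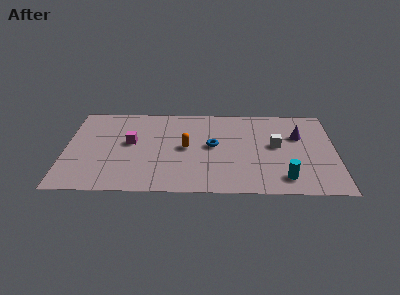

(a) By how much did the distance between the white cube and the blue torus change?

+0.3

The distance was about 3.0 in the first image and 3.3 in the second, so they moved 0.3 units further apart.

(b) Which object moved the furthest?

the orange capsule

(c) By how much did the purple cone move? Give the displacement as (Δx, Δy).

(-1.0, -1.7)

The purple cone started near (13.2, 6.9) and ended near (12.2, 5.2).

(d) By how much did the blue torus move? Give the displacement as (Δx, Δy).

(-0.4, 2.7)

From the two frames, the blue torus sits at roughly (8.1, 1.5) before and (7.7, 4.2) after.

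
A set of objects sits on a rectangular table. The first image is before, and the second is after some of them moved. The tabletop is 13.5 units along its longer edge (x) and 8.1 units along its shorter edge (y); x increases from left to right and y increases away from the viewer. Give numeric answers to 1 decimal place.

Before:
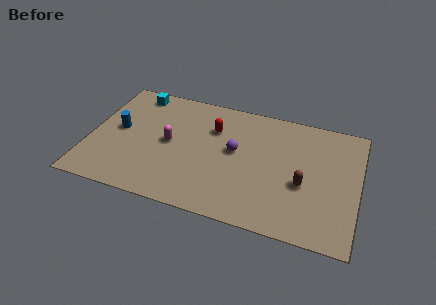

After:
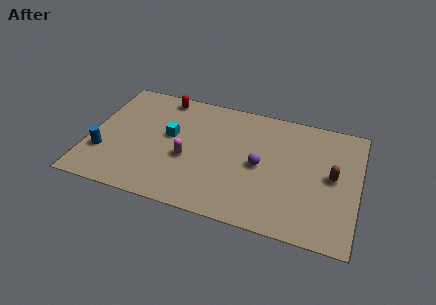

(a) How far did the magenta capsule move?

1.3

From (4.0, 4.1) to (5.0, 3.3), the magenta capsule covered √(1.0² + 0.8²) ≈ 1.3 units.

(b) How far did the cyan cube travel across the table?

3.2

The cyan cube moved from about (2.0, 7.1) to (4.0, 4.6), a distance of √(2.0² + 2.5²) ≈ 3.2.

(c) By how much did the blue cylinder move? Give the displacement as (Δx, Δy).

(-0.6, -1.8)

The blue cylinder started near (1.4, 4.3) and ended near (0.8, 2.5).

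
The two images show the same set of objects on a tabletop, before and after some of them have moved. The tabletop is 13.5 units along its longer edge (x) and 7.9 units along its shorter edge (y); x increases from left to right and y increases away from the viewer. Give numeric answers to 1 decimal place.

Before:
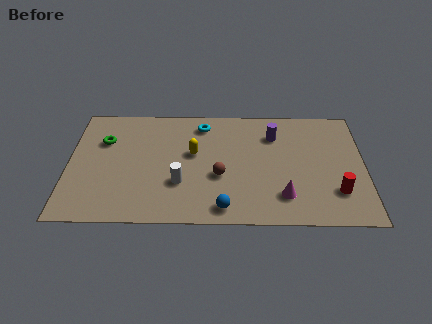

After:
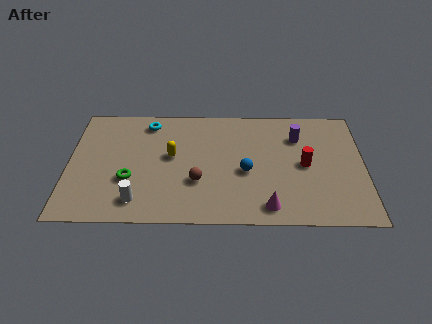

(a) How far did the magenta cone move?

1.0

The magenta cone was near (9.8, 1.8) before and (9.1, 1.1) after, so it travelled √(0.7² + 0.7²) ≈ 1.0 units.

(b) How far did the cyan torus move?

2.5

The cyan torus was near (6.1, 6.6) before and (3.6, 6.7) after, so it travelled √(2.5² + 0.1²) ≈ 2.5 units.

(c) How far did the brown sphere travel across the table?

1.1

From (6.9, 3.1) to (5.9, 2.7), the brown sphere covered √(1.0² + 0.4²) ≈ 1.1 units.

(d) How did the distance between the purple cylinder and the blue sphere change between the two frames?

-2.0

The distance was about 5.4 in the first image and 3.4 in the second, so they moved 2.0 units closer together.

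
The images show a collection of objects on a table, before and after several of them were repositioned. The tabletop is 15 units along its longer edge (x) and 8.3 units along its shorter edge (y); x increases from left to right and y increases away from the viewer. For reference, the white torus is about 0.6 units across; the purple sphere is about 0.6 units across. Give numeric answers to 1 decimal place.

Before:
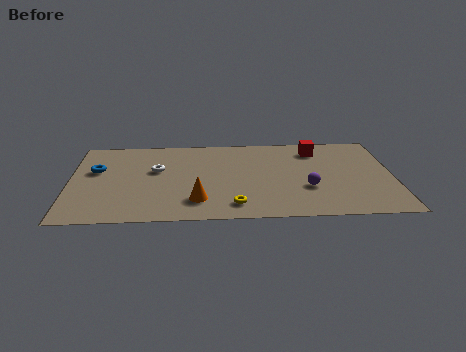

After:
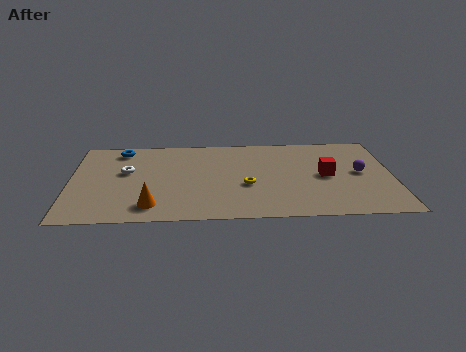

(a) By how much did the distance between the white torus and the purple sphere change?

+3.6

The distance was about 7.3 in the first image and 10.9 in the second, so they moved 3.6 units further apart.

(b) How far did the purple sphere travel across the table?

2.9

From (11.0, 2.9) to (13.5, 4.3), the purple sphere covered √(2.5² + 1.4²) ≈ 2.9 units.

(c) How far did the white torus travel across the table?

1.4

The white torus was near (4.0, 5.0) before and (2.6, 4.9) after, so it travelled √(1.4² + 0.1²) ≈ 1.4 units.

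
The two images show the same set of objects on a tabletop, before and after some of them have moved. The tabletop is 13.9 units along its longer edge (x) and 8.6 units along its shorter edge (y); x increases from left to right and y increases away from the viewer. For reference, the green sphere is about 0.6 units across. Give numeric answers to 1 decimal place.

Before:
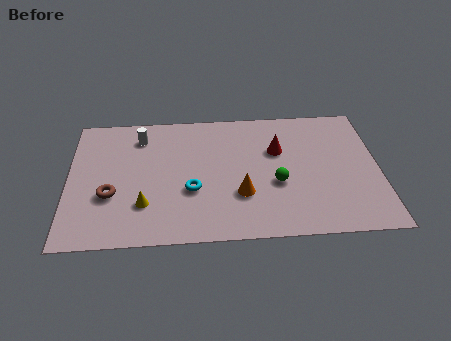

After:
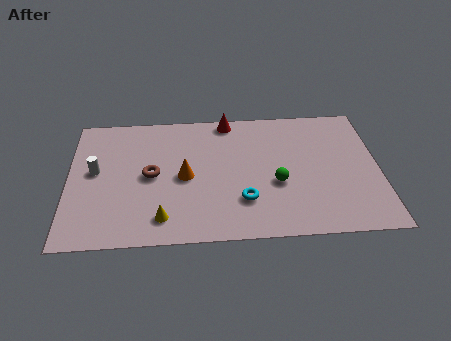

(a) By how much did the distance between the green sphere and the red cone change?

+2.7

The distance was about 2.2 in the first image and 4.9 in the second, so they moved 2.7 units further apart.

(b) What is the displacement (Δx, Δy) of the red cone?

(-2.2, 2.2)

The red cone was at about (9.4, 5.6) and moved to about (7.2, 7.8).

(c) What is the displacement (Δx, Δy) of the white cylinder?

(-2.0, -2.2)

The white cylinder was at about (3.2, 6.9) and moved to about (1.2, 4.7).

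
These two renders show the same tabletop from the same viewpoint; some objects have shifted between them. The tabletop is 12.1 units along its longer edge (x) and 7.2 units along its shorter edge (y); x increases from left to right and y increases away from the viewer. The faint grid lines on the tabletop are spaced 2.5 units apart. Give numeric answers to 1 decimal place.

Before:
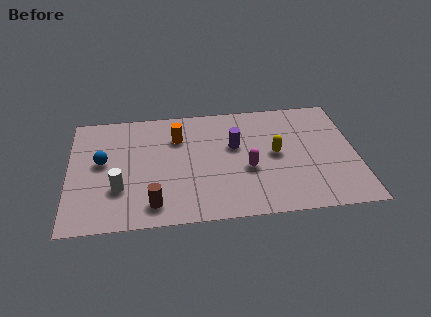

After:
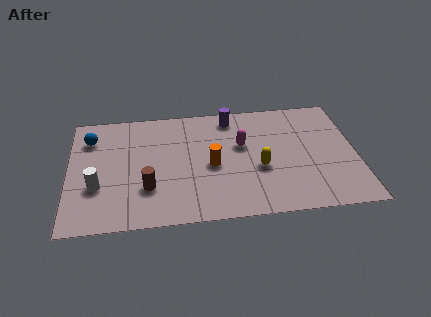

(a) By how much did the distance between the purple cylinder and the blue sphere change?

+0.4

They were about 5.6 units apart before and 6.0 after — 0.4 units further apart.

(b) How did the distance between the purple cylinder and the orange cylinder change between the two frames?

+0.5

The distance was about 2.5 in the first image and 3.0 in the second, so they moved 0.5 units further apart.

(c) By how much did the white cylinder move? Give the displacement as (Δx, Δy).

(-0.9, 0.2)

From the two frames, the white cylinder sits at roughly (2.1, 2.3) before and (1.2, 2.5) after.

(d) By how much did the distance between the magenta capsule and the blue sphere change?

+0.3

Before: roughly 6.2 units apart; after: 6.5. That's 0.3 units further apart.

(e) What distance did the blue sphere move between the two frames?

1.6

The blue sphere moved from about (1.4, 4.0) to (0.9, 5.5), a distance of √(0.5² + 1.5²) ≈ 1.6.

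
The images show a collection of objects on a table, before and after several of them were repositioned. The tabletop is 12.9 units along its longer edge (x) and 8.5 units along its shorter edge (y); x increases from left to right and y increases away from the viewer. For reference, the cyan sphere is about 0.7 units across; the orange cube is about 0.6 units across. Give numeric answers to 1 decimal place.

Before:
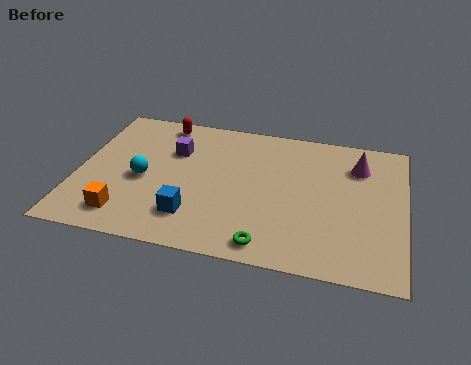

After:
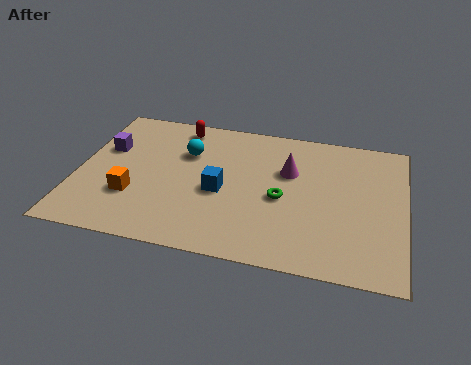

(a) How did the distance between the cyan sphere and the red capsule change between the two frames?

-2.1

Before: roughly 3.7 units apart; after: 1.6. That's 2.1 units closer together.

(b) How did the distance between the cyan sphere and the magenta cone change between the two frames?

-4.7

Before: roughly 8.8 units apart; after: 4.1. That's 4.7 units closer together.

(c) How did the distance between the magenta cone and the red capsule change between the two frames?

-3.1

The distance was about 8.0 in the first image and 4.9 in the second, so they moved 3.1 units closer together.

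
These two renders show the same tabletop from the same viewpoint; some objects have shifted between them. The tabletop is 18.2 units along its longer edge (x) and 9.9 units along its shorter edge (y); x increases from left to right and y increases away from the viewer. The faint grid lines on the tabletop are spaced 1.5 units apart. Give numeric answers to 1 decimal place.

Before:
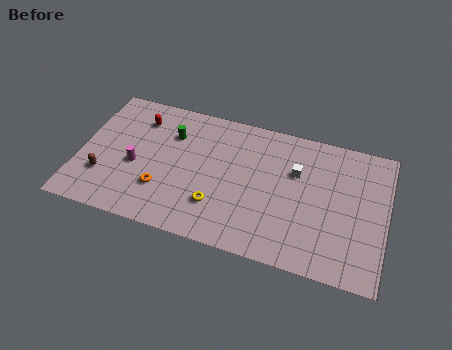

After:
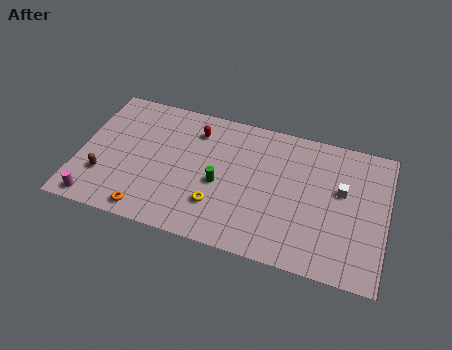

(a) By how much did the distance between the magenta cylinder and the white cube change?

+5.3

The distance was about 9.7 in the first image and 15.0 in the second, so they moved 5.3 units further apart.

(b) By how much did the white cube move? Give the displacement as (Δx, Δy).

(2.7, -0.6)

From the two frames, the white cube sits at roughly (12.8, 6.5) before and (15.5, 5.9) after.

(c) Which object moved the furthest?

the green cylinder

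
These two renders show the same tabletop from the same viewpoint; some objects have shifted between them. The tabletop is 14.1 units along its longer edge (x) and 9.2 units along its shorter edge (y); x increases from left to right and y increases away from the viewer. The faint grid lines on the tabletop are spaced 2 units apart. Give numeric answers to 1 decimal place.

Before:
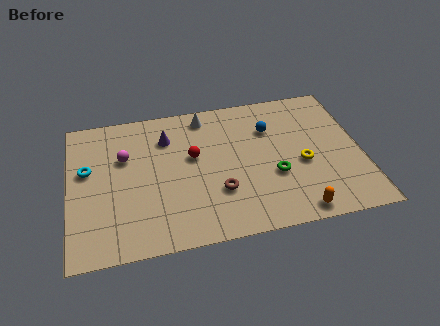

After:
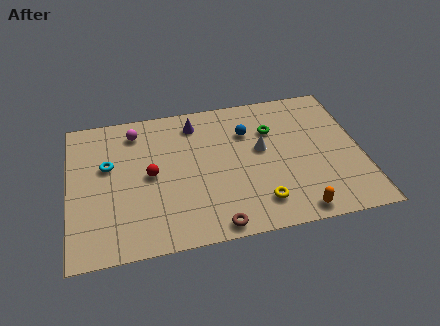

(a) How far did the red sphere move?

2.2

From (6.0, 5.4) to (3.9, 4.6), the red sphere covered √(2.1² + 0.8²) ≈ 2.2 units.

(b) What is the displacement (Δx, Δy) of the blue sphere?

(-1.1, 0.0)

The blue sphere started near (9.8, 6.5) and ended near (8.7, 6.5).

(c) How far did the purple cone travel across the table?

1.6

From (4.8, 6.9) to (6.2, 7.6), the purple cone covered √(1.4² + 0.7²) ≈ 1.6 units.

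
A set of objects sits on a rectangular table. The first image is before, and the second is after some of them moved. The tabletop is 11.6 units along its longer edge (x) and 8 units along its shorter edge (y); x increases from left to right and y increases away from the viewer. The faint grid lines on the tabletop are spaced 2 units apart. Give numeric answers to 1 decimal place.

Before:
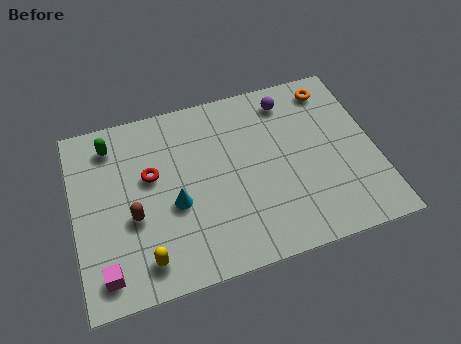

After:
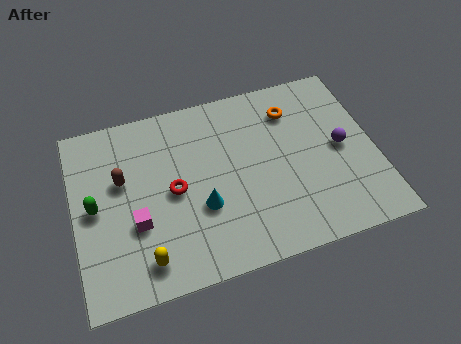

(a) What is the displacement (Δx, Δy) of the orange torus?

(-1.6, -0.6)

From the two frames, the orange torus sits at roughly (10.2, 6.8) before and (8.6, 6.2) after.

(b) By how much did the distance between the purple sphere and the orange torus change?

+1.1

They were about 1.7 units apart before and 2.8 after — 1.1 units further apart.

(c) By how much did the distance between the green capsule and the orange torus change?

-0.5

They were about 8.6 units apart before and 8.1 after — 0.5 units closer together.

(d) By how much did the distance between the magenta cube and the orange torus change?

-3.7

Before: roughly 10.8 units apart; after: 7.1. That's 3.7 units closer together.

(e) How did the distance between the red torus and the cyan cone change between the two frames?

-0.3

Before: roughly 1.7 units apart; after: 1.4. That's 0.3 units closer together.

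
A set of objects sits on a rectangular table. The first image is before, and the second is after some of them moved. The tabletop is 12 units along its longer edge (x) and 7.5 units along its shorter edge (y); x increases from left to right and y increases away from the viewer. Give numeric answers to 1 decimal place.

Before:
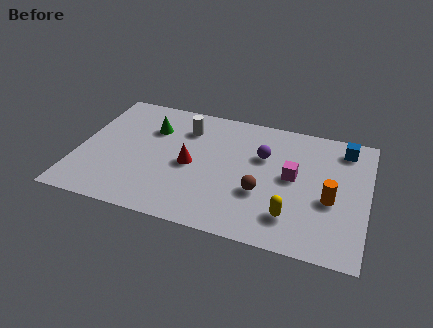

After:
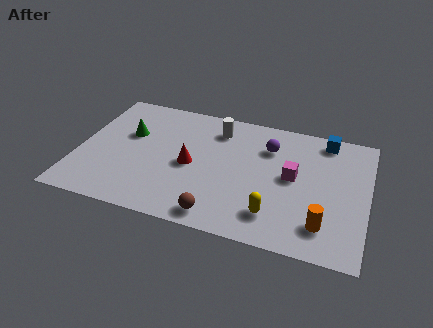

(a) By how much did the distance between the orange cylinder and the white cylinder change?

-0.3

Before: roughly 6.7 units apart; after: 6.4. That's 0.3 units closer together.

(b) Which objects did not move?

the magenta cube and the red cone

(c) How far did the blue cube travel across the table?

0.9

The blue cube was near (10.9, 6.3) before and (10.1, 6.6) after, so it travelled √(0.8² + 0.3²) ≈ 0.9 units.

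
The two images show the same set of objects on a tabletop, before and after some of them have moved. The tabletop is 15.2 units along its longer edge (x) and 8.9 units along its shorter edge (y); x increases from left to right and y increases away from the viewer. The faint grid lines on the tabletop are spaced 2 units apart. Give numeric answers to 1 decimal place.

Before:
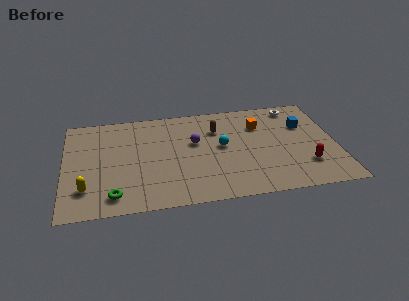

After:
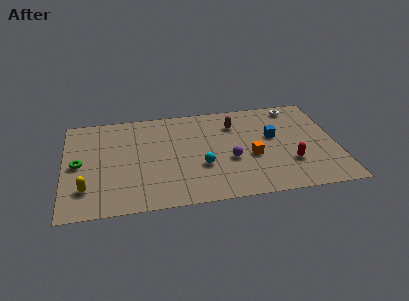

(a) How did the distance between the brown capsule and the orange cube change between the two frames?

+0.8

The distance was about 2.4 in the first image and 3.2 in the second, so they moved 0.8 units further apart.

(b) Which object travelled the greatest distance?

the green torus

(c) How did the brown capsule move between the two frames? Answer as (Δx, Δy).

(1.0, 0.3)

The brown capsule was at about (8.6, 6.4) and moved to about (9.6, 6.7).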